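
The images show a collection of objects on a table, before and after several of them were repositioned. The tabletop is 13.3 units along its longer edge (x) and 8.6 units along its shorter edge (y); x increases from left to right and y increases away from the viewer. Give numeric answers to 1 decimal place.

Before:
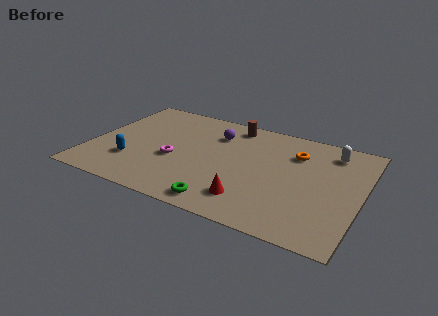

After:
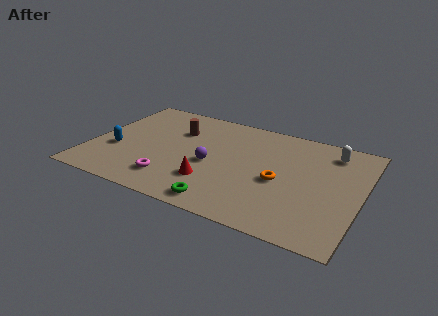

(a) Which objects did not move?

the green torus and the white capsule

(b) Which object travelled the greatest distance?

the brown cylinder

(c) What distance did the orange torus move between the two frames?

2.5

The orange torus moved from about (9.9, 6.3) to (9.4, 3.8), a distance of √(0.5² + 2.5²) ≈ 2.5.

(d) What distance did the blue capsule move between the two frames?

1.1

The blue capsule moved from about (2.2, 2.5) to (1.3, 3.2), a distance of √(0.9² + 0.7²) ≈ 1.1.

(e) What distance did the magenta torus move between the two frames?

1.7

The magenta torus moved from about (4.2, 3.5) to (4.3, 1.8), a distance of √(0.1² + 1.7²) ≈ 1.7.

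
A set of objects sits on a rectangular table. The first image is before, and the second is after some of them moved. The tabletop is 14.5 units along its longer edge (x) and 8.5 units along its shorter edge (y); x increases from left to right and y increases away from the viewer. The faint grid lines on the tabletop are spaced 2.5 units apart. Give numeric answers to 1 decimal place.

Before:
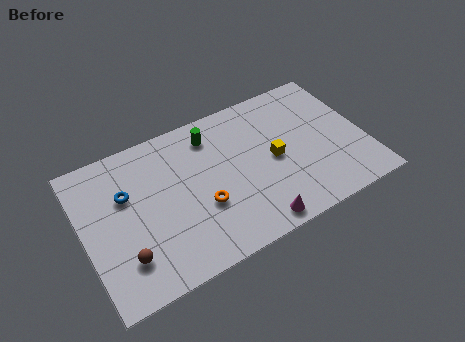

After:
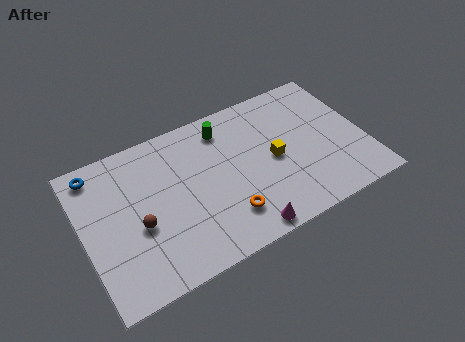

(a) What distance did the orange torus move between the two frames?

1.6

From (5.9, 3.1) to (7.0, 2.0), the orange torus covered √(1.1² + 1.1²) ≈ 1.6 units.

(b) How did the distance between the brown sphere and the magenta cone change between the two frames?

-0.9

They were about 6.6 units apart before and 5.7 after — 0.9 units closer together.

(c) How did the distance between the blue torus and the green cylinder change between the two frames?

+1.8

They were about 4.8 units apart before and 6.6 after — 1.8 units further apart.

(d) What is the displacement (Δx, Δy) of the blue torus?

(-1.3, 1.9)

From the two frames, the blue torus sits at roughly (2.3, 5.5) before and (1.0, 7.4) after.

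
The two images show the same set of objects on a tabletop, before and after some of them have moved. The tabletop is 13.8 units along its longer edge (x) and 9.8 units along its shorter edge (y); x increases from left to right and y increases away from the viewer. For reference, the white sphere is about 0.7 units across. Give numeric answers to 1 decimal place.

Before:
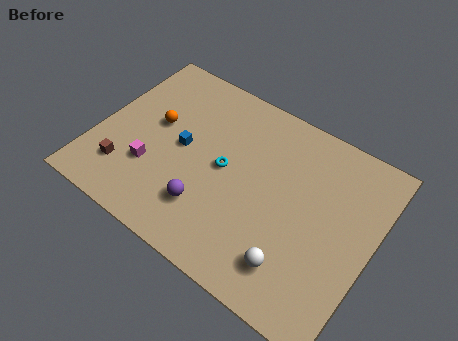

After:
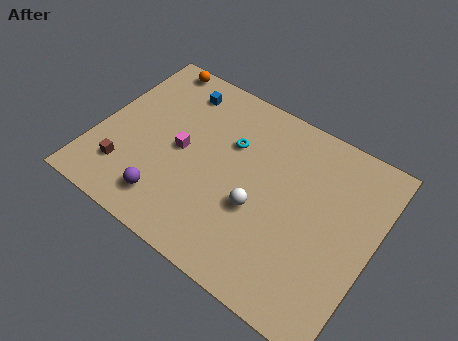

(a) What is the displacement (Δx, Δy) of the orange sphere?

(-0.9, 3.4)

The orange sphere was at about (2.7, 5.6) and moved to about (1.8, 9.0).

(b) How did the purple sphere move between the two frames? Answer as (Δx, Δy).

(-1.9, -0.7)

The purple sphere was at about (6.0, 2.5) and moved to about (4.1, 1.8).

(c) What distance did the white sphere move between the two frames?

2.8

The white sphere was near (10.5, 2.0) before and (8.3, 3.8) after, so it travelled √(2.2² + 1.8²) ≈ 2.8 units.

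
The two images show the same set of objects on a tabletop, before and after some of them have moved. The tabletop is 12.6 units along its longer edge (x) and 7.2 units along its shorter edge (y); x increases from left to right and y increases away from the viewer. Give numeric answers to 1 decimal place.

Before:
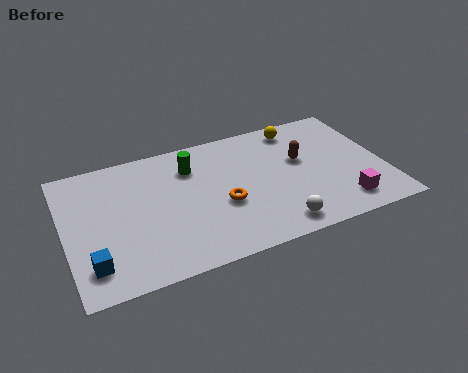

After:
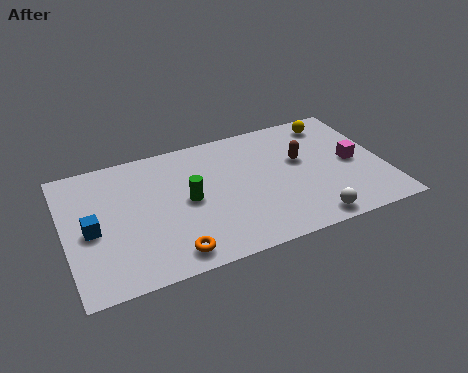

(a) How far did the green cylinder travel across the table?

1.8

From (5.1, 5.4) to (4.8, 3.6), the green cylinder covered √(0.3² + 1.8²) ≈ 1.8 units.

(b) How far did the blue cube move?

1.8

The blue cube was near (0.9, 1.5) before and (1.0, 3.3) after, so it travelled √(0.1² + 1.8²) ≈ 1.8 units.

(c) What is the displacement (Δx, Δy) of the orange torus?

(-2.2, -1.9)

From the two frames, the orange torus sits at roughly (6.1, 2.9) before and (3.9, 1.0) after.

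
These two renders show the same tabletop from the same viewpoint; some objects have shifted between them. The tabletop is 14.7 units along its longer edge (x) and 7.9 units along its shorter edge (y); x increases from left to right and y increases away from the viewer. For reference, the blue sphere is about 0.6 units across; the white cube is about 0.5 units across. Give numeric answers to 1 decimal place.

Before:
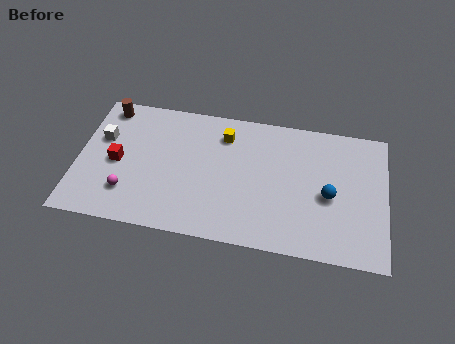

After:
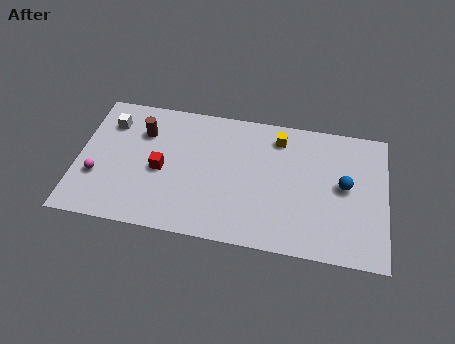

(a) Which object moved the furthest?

the yellow cube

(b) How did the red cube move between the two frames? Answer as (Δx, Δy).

(2.1, -0.1)

The red cube started near (1.9, 3.7) and ended near (4.0, 3.6).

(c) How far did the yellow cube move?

2.6

The yellow cube was near (6.9, 6.2) before and (9.5, 6.5) after, so it travelled √(2.6² + 0.3²) ≈ 2.6 units.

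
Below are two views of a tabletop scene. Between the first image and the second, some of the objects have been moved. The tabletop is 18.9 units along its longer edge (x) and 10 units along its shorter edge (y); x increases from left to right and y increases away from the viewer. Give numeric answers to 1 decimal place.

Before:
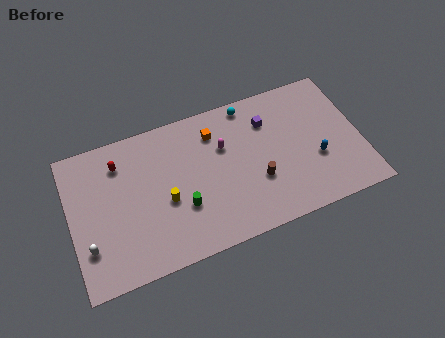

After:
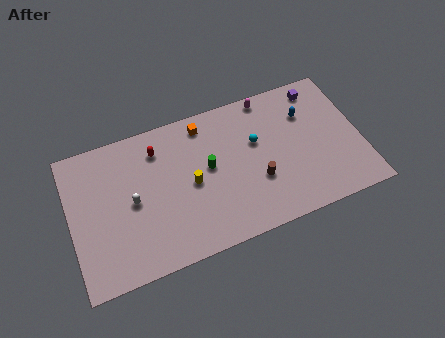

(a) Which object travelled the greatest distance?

the magenta capsule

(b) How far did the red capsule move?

2.5

From (3.4, 7.8) to (5.9, 7.9), the red capsule covered √(2.5² + 0.1²) ≈ 2.5 units.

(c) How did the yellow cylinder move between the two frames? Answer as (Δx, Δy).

(1.7, 0.6)

The yellow cylinder was at about (6.1, 4.2) and moved to about (7.8, 4.8).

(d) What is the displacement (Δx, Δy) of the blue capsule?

(-0.3, 3.4)

The blue capsule was at about (15.9, 3.7) and moved to about (15.6, 7.1).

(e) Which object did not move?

the brown cylinder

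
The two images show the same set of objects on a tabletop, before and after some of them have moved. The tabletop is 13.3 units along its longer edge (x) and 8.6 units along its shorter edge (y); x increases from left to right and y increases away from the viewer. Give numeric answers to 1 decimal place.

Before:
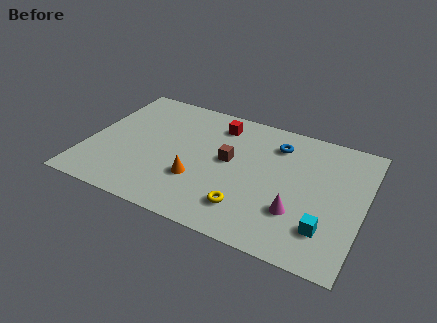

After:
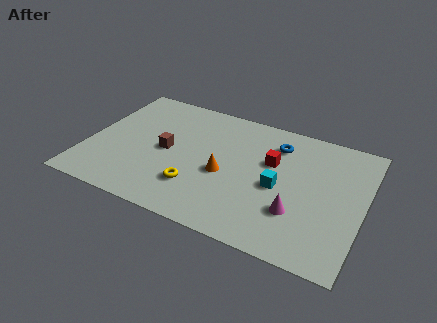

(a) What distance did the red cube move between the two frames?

3.2

From (6.0, 7.0) to (8.8, 5.4), the red cube covered √(2.8² + 1.6²) ≈ 3.2 units.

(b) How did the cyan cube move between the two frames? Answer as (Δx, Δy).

(-2.4, 1.8)

The cyan cube was at about (11.7, 2.1) and moved to about (9.3, 3.9).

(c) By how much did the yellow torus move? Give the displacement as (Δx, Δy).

(-2.5, 0.4)

From the two frames, the yellow torus sits at roughly (8.0, 1.9) before and (5.5, 2.3) after.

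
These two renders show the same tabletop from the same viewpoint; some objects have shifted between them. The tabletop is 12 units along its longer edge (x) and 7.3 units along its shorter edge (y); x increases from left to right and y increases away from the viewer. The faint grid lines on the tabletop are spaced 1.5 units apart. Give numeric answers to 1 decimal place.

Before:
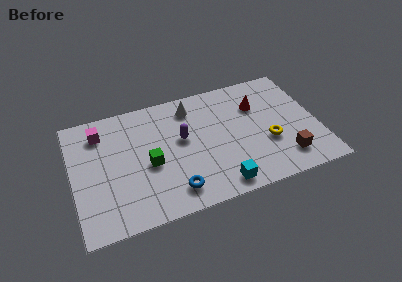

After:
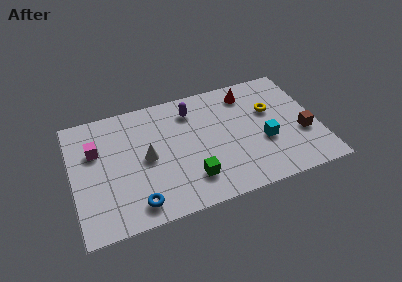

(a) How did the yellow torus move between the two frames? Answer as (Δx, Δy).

(0.3, 1.9)

From the two frames, the yellow torus sits at roughly (9.5, 2.7) before and (9.8, 4.6) after.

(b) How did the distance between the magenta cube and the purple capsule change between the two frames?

+0.7

The distance was about 4.2 in the first image and 4.9 in the second, so they moved 0.7 units further apart.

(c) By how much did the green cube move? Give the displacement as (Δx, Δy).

(1.9, -1.5)

The green cube started near (3.7, 3.2) and ended near (5.6, 1.7).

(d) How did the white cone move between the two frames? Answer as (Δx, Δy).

(-2.4, -2.4)

From the two frames, the white cone sits at roughly (6.0, 6.0) before and (3.6, 3.6) after.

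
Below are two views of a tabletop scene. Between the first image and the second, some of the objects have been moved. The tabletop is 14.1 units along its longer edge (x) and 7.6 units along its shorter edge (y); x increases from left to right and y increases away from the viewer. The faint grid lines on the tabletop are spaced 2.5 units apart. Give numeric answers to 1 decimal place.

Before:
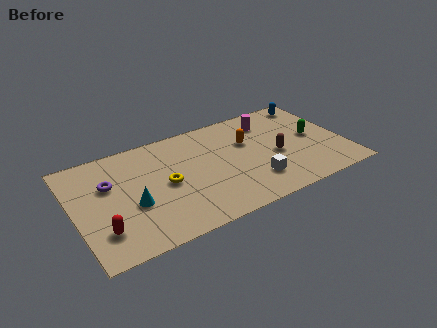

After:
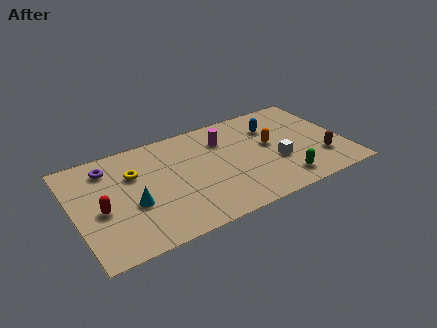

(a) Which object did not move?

the cyan cone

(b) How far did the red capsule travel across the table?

1.4

The red capsule was near (1.2, 1.9) before and (1.3, 3.3) after, so it travelled √(0.1² + 1.4²) ≈ 1.4 units.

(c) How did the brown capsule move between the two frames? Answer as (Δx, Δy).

(2.2, -1.2)

From the two frames, the brown capsule sits at roughly (10.5, 3.3) before and (12.7, 2.1) after.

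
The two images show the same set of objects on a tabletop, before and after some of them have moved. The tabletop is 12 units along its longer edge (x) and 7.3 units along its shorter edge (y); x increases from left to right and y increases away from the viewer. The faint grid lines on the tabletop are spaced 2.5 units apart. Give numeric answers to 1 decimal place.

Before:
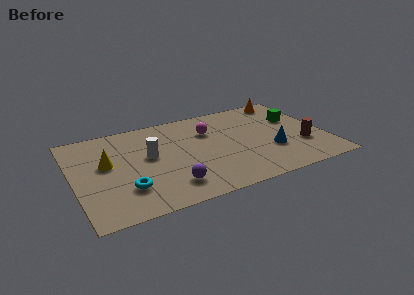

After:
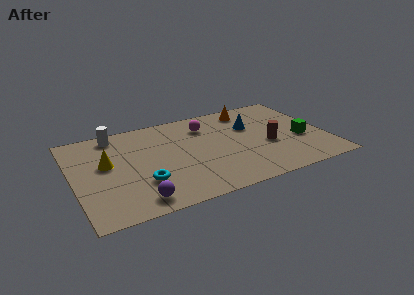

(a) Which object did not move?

the yellow cone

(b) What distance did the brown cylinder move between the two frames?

1.7

From (10.8, 2.4) to (9.2, 3.0), the brown cylinder covered √(1.6² + 0.6²) ≈ 1.7 units.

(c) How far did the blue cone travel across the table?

2.4

From (9.3, 2.5) to (8.6, 4.8), the blue cone covered √(0.7² + 2.3²) ≈ 2.4 units.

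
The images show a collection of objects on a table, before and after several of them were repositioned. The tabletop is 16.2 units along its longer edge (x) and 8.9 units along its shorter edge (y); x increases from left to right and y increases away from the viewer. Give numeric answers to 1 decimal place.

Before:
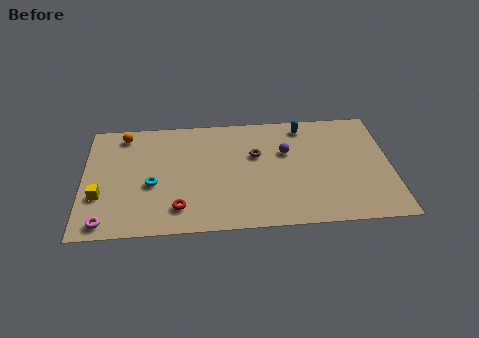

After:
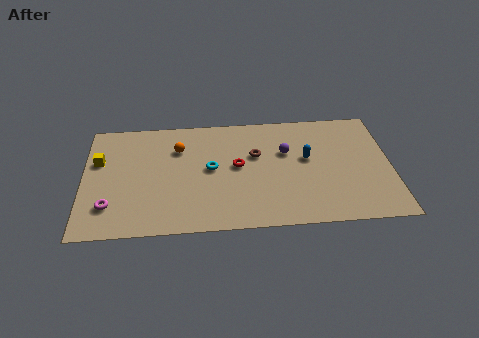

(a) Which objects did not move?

the purple sphere and the brown torus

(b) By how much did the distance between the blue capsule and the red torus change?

-5.2

The distance was about 8.9 in the first image and 3.7 in the second, so they moved 5.2 units closer together.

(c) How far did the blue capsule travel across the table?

2.6

The blue capsule was near (11.7, 7.7) before and (11.8, 5.1) after, so it travelled √(0.1² + 2.6²) ≈ 2.6 units.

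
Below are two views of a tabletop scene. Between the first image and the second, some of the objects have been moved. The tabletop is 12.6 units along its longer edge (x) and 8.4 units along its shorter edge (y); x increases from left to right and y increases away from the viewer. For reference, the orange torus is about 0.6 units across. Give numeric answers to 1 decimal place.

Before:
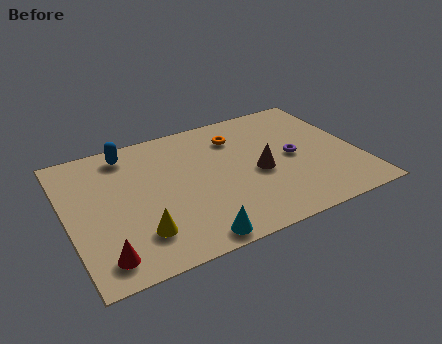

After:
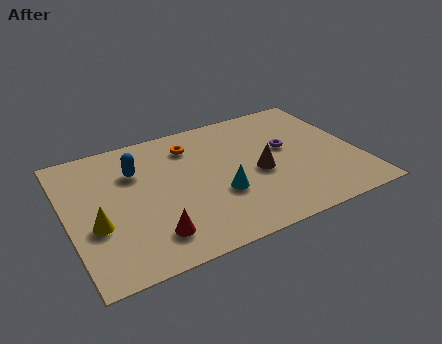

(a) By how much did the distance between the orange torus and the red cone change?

-2.8

The distance was about 8.2 in the first image and 5.4 in the second, so they moved 2.8 units closer together.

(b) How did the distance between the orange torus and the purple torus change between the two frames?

+1.2

The distance was about 3.2 in the first image and 4.4 in the second, so they moved 1.2 units further apart.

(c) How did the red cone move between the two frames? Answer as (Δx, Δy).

(2.1, 0.4)

The red cone started near (1.2, 1.3) and ended near (3.3, 1.7).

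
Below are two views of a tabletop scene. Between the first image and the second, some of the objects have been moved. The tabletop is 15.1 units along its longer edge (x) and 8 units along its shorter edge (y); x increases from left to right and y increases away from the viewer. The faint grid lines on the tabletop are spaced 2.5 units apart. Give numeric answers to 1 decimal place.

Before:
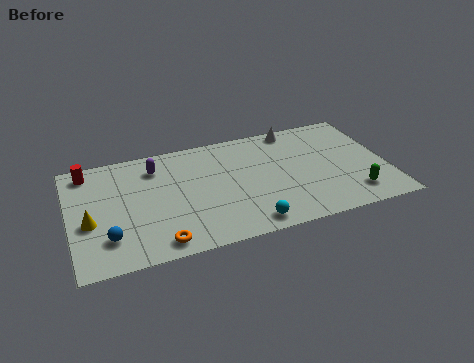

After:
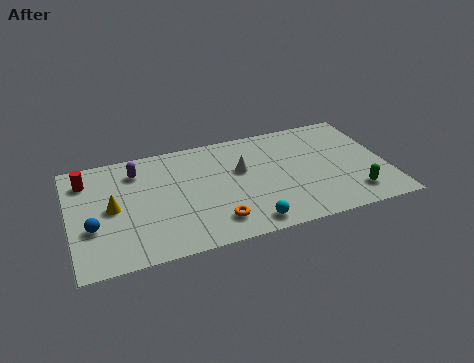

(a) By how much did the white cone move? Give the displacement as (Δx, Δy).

(-2.8, -2.3)

From the two frames, the white cone sits at roughly (11.0, 7.2) before and (8.2, 4.9) after.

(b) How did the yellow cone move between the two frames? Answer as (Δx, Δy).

(1.1, 0.7)

The yellow cone started near (0.9, 3.3) and ended near (2.0, 4.0).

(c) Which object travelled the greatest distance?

the white cone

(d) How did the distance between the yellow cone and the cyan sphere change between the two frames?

-0.8

Before: roughly 7.7 units apart; after: 6.9. That's 0.8 units closer together.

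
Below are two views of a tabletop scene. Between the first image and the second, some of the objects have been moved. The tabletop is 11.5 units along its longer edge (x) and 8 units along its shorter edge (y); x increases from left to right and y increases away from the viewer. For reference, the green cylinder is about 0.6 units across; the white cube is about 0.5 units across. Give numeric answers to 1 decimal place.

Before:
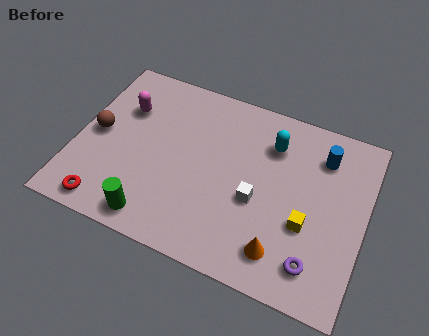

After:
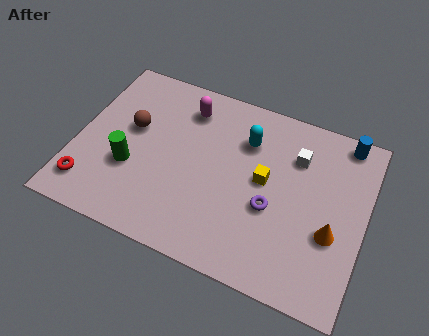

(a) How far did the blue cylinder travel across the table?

1.3

From (9.6, 6.2) to (10.4, 7.2), the blue cylinder covered √(0.8² + 1.0²) ≈ 1.3 units.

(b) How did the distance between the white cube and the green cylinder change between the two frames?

+2.5

They were about 4.4 units apart before and 6.9 after — 2.5 units further apart.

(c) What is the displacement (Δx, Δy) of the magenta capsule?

(2.4, 0.9)

The magenta capsule was at about (1.7, 5.5) and moved to about (4.1, 6.4).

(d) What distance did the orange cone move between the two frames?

2.3

The orange cone moved from about (8.5, 1.5) to (10.3, 3.0), a distance of √(1.8² + 1.5²) ≈ 2.3.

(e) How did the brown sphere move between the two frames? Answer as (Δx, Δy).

(1.3, 0.7)

The brown sphere was at about (0.8, 4.0) and moved to about (2.1, 4.7).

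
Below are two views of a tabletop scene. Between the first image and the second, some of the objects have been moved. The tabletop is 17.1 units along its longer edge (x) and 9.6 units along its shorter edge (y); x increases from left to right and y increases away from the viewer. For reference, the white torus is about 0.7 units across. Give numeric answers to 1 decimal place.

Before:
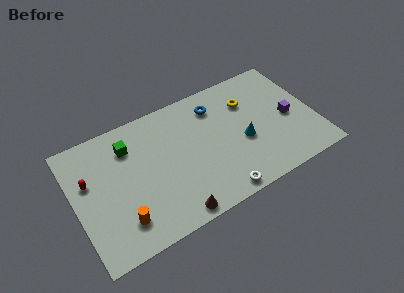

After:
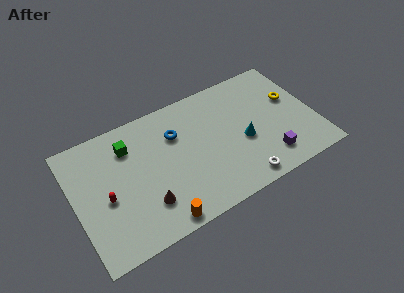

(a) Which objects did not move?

the green cube and the cyan cone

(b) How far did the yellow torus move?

3.2

The yellow torus moved from about (12.7, 6.9) to (15.7, 5.8), a distance of √(3.0² + 1.1²) ≈ 3.2.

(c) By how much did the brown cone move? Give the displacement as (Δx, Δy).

(-1.7, 1.6)

From the two frames, the brown cone sits at roughly (6.4, 0.9) before and (4.7, 2.5) after.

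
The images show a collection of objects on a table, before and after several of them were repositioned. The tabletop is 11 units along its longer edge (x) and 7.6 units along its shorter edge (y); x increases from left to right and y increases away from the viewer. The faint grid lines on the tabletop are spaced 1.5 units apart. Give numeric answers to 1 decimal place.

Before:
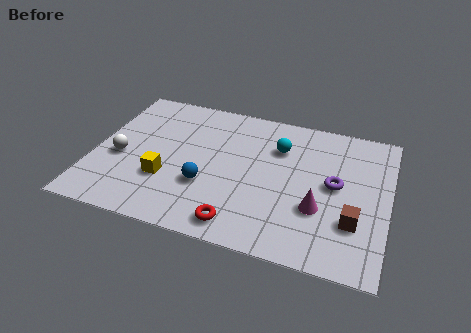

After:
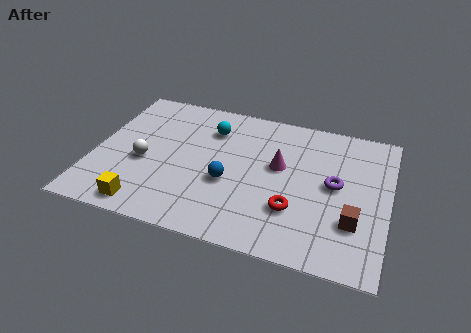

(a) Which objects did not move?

the purple torus and the brown cube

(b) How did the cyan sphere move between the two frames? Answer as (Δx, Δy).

(-2.6, 0.3)

The cyan sphere was at about (6.8, 5.4) and moved to about (4.2, 5.7).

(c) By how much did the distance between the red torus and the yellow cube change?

+2.3

They were about 3.3 units apart before and 5.6 after — 2.3 units further apart.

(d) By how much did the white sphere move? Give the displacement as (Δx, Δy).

(0.9, 0.0)

The white sphere started near (1.0, 3.2) and ended near (1.9, 3.2).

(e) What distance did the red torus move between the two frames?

2.3

From (5.7, 1.0) to (7.6, 2.3), the red torus covered √(1.9² + 1.3²) ≈ 2.3 units.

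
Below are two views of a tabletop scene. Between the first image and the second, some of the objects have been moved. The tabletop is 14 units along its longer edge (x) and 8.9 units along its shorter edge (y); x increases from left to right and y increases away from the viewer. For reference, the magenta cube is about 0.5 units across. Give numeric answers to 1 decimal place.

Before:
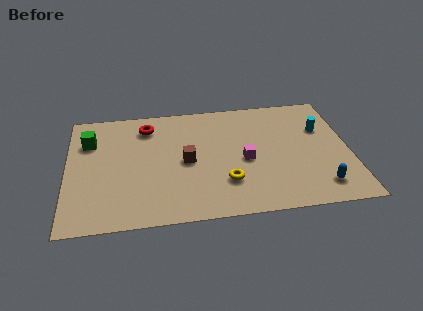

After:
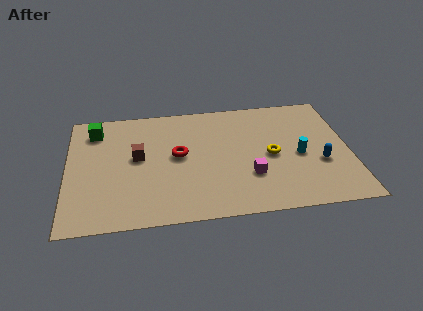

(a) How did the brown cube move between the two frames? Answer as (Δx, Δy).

(-2.4, 0.6)

The brown cube was at about (5.9, 4.3) and moved to about (3.5, 4.9).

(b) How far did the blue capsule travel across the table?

1.7

The blue capsule moved from about (12.4, 1.6) to (12.5, 3.3), a distance of √(0.1² + 1.7²) ≈ 1.7.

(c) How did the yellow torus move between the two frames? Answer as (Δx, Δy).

(2.3, 1.7)

The yellow torus was at about (7.8, 2.5) and moved to about (10.1, 4.2).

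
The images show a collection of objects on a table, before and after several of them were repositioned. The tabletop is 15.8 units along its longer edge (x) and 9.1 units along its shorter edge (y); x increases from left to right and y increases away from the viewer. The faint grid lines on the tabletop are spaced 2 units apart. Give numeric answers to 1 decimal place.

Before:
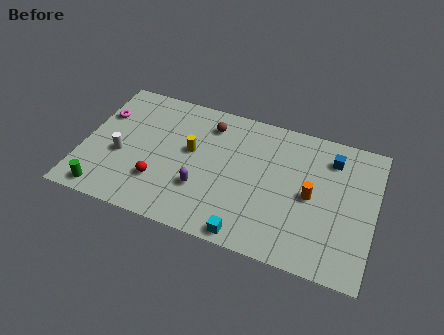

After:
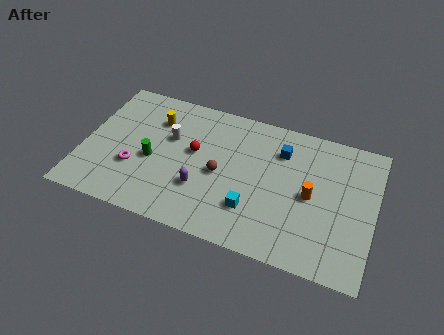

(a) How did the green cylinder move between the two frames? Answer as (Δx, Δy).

(2.3, 2.9)

The green cylinder was at about (1.5, 1.0) and moved to about (3.8, 3.9).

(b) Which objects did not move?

the orange cylinder and the purple capsule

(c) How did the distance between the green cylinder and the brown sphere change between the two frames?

-4.4

Before: roughly 8.1 units apart; after: 3.7. That's 4.4 units closer together.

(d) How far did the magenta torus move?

3.7

The magenta torus moved from about (0.8, 6.2) to (2.9, 3.1), a distance of √(2.1² + 3.1²) ≈ 3.7.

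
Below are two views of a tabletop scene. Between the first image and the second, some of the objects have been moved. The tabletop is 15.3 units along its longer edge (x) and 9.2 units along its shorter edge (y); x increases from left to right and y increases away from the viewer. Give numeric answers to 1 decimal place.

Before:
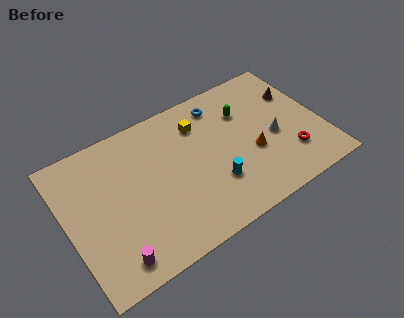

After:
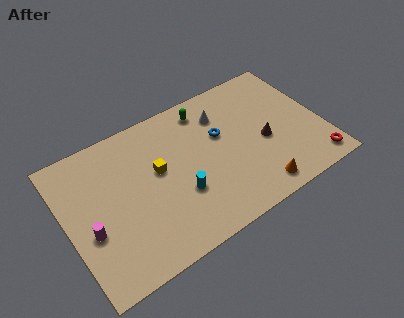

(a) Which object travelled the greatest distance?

the white cone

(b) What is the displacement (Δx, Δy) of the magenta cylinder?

(-1.0, 2.3)

The magenta cylinder started near (2.2, 1.3) and ended near (1.2, 3.6).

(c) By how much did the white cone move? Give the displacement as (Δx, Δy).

(-2.7, 3.0)

The white cone started near (12.4, 4.0) and ended near (9.7, 7.0).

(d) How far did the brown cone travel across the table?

3.3

From (14.2, 6.3) to (11.8, 4.0), the brown cone covered √(2.4² + 2.3²) ≈ 3.3 units.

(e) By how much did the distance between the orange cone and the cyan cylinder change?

+2.1

They were about 2.6 units apart before and 4.7 after — 2.1 units further apart.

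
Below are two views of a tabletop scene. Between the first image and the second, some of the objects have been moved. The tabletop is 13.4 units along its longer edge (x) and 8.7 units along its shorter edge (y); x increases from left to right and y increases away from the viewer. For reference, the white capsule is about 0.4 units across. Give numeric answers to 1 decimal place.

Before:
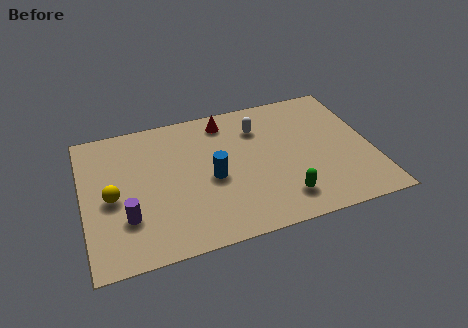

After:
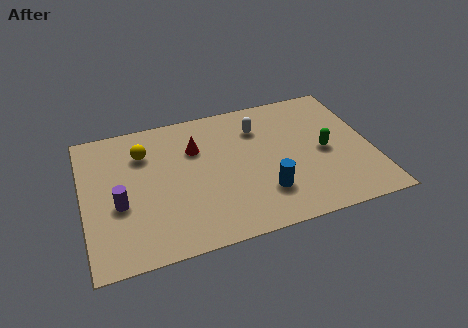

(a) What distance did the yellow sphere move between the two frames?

2.9

From (1.3, 4.0) to (2.9, 6.4), the yellow sphere covered √(1.6² + 2.4²) ≈ 2.9 units.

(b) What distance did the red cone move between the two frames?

2.1

From (6.8, 7.4) to (5.3, 6.0), the red cone covered √(1.5² + 1.4²) ≈ 2.1 units.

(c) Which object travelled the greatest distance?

the green capsule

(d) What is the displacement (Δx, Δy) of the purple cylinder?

(-0.3, 0.9)

The purple cylinder was at about (1.9, 2.6) and moved to about (1.6, 3.5).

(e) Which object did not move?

the white capsule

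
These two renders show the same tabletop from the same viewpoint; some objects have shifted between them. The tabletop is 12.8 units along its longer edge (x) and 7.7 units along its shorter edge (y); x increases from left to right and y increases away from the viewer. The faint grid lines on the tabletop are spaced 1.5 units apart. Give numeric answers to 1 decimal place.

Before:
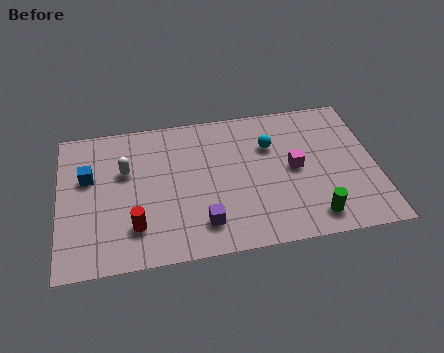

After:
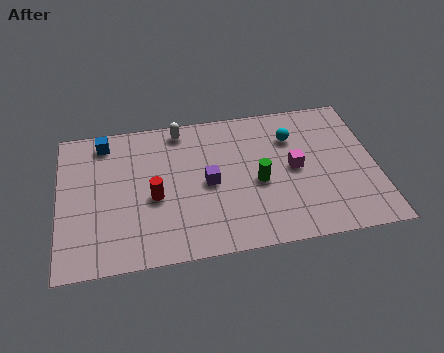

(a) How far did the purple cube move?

2.1

From (5.7, 1.6) to (6.0, 3.7), the purple cube covered √(0.3² + 2.1²) ≈ 2.1 units.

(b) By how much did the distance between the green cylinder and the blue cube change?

-2.7

They were about 9.6 units apart before and 6.9 after — 2.7 units closer together.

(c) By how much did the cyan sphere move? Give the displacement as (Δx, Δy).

(0.9, 0.3)

The cyan sphere was at about (8.6, 5.3) and moved to about (9.5, 5.6).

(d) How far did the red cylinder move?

1.6

From (3.0, 1.9) to (3.8, 3.3), the red cylinder covered √(0.8² + 1.4²) ≈ 1.6 units.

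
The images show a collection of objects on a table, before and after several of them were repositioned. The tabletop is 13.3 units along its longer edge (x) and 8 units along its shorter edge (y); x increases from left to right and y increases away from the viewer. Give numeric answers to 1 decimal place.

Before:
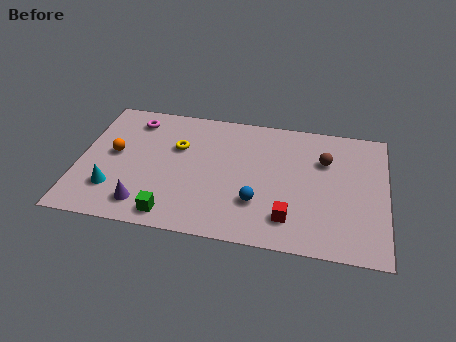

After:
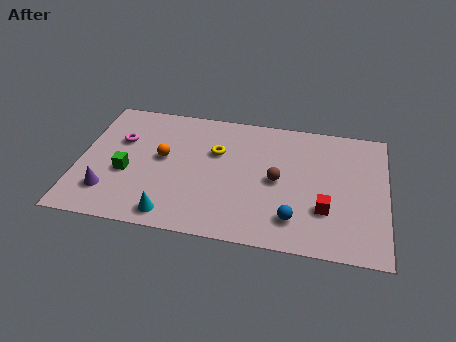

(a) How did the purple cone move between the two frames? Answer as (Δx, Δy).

(-1.6, 0.5)

The purple cone started near (3.0, 1.4) and ended near (1.4, 1.9).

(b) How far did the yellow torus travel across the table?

1.7

The yellow torus moved from about (4.2, 5.2) to (5.9, 5.2), a distance of √(1.7² + 0.0²) ≈ 1.7.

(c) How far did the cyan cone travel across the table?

2.8

The cyan cone was near (1.6, 2.1) before and (4.2, 1.0) after, so it travelled √(2.6² + 1.1²) ≈ 2.8 units.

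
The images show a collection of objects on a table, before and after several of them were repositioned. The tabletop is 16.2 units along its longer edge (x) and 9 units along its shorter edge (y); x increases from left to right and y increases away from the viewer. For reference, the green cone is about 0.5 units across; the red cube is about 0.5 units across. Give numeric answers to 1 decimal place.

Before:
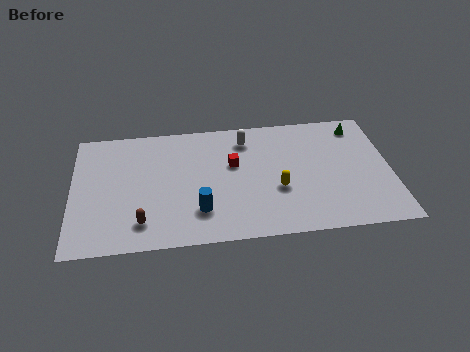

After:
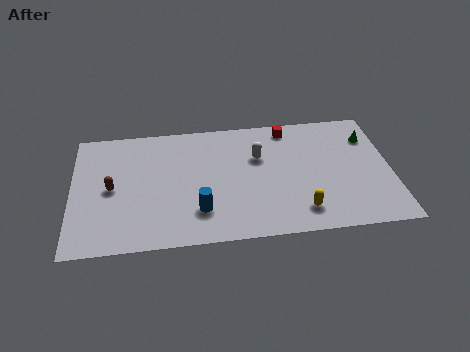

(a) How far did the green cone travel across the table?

1.0

The green cone moved from about (14.7, 7.6) to (15.2, 6.7), a distance of √(0.5² + 0.9²) ≈ 1.0.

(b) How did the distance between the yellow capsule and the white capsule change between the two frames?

+0.5

Before: roughly 4.2 units apart; after: 4.7. That's 0.5 units further apart.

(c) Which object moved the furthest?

the red cube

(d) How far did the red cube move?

3.8

From (8.2, 5.5) to (11.1, 7.9), the red cube covered √(2.9² + 2.4²) ≈ 3.8 units.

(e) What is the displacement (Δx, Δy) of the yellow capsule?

(1.1, -1.7)

From the two frames, the yellow capsule sits at roughly (10.4, 3.4) before and (11.5, 1.7) after.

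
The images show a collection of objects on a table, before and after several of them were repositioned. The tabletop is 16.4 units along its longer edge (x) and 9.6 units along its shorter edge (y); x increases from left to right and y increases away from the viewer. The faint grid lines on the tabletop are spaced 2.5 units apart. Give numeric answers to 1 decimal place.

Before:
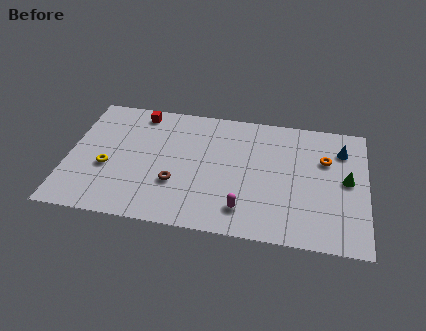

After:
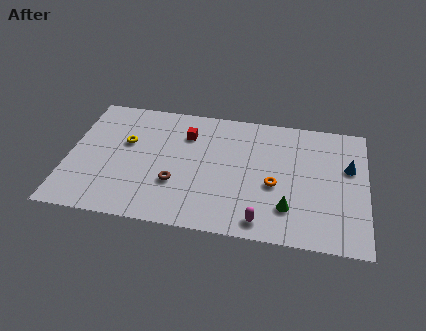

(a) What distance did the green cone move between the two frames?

4.0

The green cone moved from about (15.3, 5.0) to (12.2, 2.4), a distance of √(3.1² + 2.6²) ≈ 4.0.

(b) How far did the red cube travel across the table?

3.0

From (3.7, 8.4) to (6.4, 7.1), the red cube covered √(2.7² + 1.3²) ≈ 3.0 units.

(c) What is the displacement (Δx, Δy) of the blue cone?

(0.4, -1.3)

The blue cone started near (15.0, 7.3) and ended near (15.4, 6.0).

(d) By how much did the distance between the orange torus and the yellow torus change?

-3.7

Before: roughly 12.2 units apart; after: 8.5. That's 3.7 units closer together.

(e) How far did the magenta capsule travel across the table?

1.2

The magenta capsule moved from about (9.8, 1.9) to (10.8, 1.2), a distance of √(1.0² + 0.7²) ≈ 1.2.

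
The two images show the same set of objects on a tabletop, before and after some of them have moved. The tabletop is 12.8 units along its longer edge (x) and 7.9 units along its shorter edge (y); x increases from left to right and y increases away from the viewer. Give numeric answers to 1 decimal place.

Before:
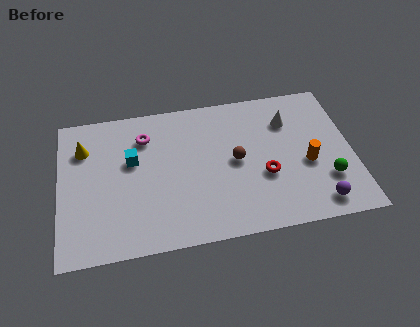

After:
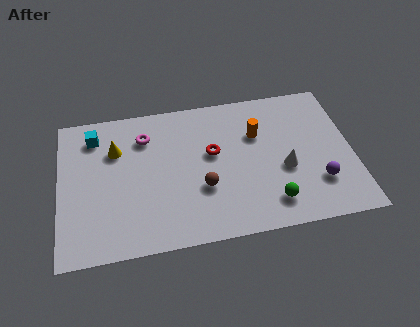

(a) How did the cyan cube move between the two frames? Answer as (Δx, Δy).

(-1.6, 1.6)

The cyan cube started near (3.2, 4.8) and ended near (1.6, 6.4).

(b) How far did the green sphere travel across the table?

2.6

The green sphere was near (11.6, 2.3) before and (9.1, 1.5) after, so it travelled √(2.5² + 0.8²) ≈ 2.6 units.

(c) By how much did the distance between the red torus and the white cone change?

+0.4

They were about 3.0 units apart before and 3.4 after — 0.4 units further apart.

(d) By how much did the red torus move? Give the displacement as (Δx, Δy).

(-2.2, 1.6)

The red torus was at about (8.9, 3.0) and moved to about (6.7, 4.6).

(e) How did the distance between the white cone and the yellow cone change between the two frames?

-1.3

They were about 9.0 units apart before and 7.7 after — 1.3 units closer together.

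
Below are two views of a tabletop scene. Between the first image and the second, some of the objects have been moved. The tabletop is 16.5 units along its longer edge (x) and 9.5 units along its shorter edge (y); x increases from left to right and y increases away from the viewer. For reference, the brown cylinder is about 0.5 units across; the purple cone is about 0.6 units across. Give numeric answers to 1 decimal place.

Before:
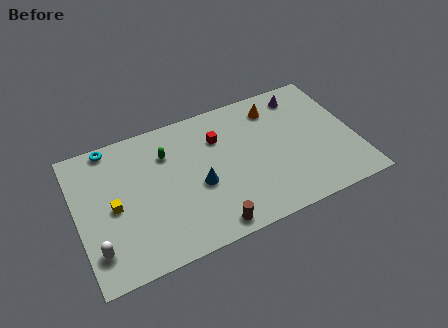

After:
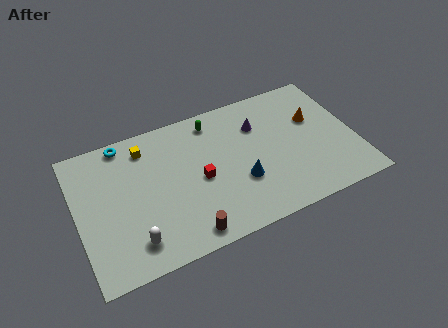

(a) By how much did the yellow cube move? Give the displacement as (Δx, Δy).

(2.2, 3.3)

The yellow cube started near (2.1, 4.5) and ended near (4.3, 7.8).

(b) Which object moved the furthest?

the yellow cube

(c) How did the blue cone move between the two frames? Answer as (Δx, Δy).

(2.4, -0.7)

From the two frames, the blue cone sits at roughly (7.1, 4.0) before and (9.5, 3.3) after.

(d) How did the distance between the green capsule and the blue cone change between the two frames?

+1.6

They were about 3.3 units apart before and 4.9 after — 1.6 units further apart.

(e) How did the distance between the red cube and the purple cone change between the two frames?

-0.8

They were about 5.3 units apart before and 4.5 after — 0.8 units closer together.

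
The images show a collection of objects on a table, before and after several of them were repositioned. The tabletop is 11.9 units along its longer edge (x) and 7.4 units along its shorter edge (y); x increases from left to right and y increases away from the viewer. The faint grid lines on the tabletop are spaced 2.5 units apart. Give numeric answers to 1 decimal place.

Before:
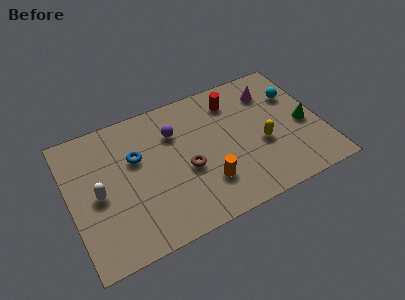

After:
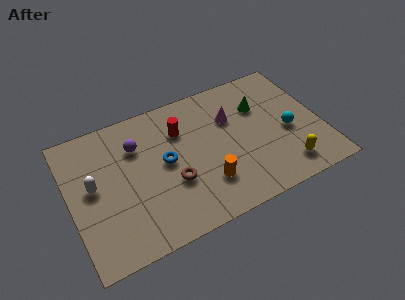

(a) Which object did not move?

the orange cylinder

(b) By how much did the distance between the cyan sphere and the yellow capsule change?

-0.9

Before: roughly 2.8 units apart; after: 1.9. That's 0.9 units closer together.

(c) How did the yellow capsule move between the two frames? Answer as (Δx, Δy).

(0.9, -1.7)

The yellow capsule started near (9.0, 3.0) and ended near (9.9, 1.3).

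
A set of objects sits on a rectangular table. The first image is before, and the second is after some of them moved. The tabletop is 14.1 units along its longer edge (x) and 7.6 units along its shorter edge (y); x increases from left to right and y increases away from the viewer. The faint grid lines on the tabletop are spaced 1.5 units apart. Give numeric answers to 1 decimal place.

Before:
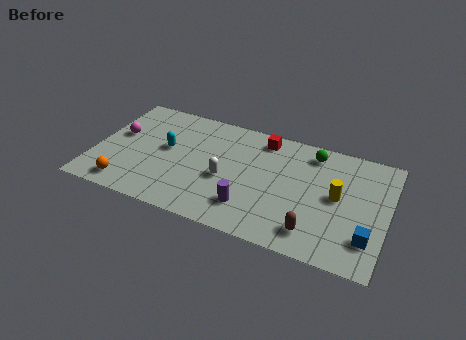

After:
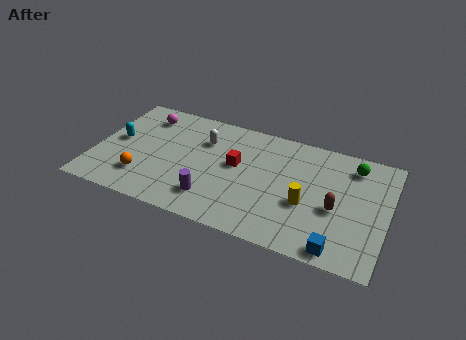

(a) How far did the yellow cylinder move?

1.7

The yellow cylinder moved from about (11.7, 4.0) to (10.3, 3.0), a distance of √(1.4² + 1.0²) ≈ 1.7.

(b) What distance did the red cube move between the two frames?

2.5

From (7.9, 6.5) to (6.8, 4.3), the red cube covered √(1.1² + 2.2²) ≈ 2.5 units.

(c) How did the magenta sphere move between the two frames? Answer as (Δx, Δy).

(1.1, 1.7)

From the two frames, the magenta sphere sits at roughly (1.0, 4.4) before and (2.1, 6.1) after.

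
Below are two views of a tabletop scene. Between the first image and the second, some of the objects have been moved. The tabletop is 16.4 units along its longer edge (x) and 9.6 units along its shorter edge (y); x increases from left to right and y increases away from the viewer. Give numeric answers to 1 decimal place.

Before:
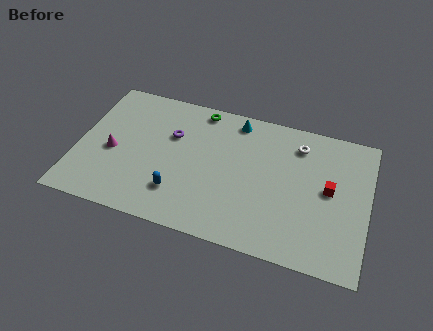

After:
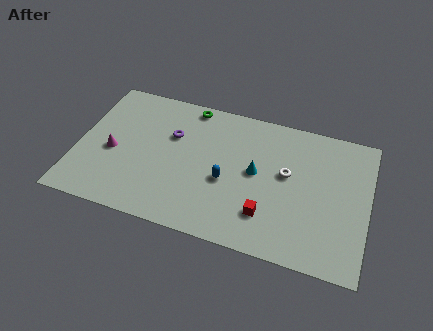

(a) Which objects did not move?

the magenta cone and the purple torus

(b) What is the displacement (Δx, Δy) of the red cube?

(-3.3, -2.7)

The red cube was at about (14.2, 5.1) and moved to about (10.9, 2.4).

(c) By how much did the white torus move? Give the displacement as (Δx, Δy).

(-0.5, -2.2)

From the two frames, the white torus sits at roughly (12.3, 7.7) before and (11.8, 5.5) after.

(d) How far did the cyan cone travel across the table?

3.6

The cyan cone moved from about (8.7, 8.4) to (10.1, 5.1), a distance of √(1.4² + 3.3²) ≈ 3.6.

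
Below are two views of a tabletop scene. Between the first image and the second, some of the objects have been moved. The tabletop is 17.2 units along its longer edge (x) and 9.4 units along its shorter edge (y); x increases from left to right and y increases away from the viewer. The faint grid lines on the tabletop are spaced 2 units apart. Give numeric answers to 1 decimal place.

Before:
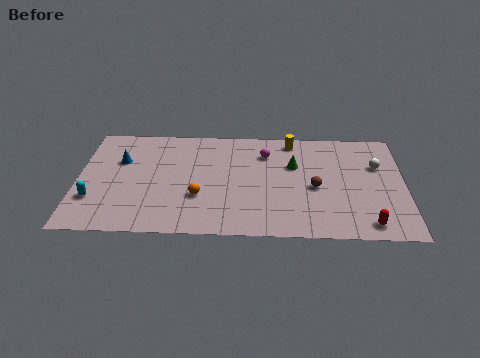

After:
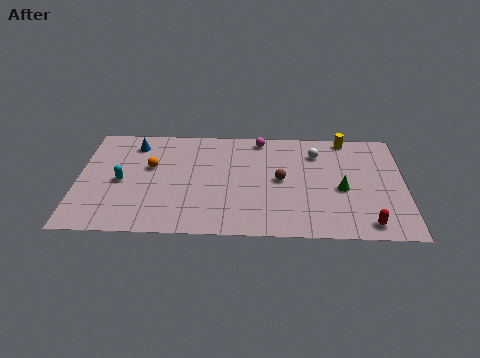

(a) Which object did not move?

the red capsule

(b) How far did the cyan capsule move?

2.1

The cyan capsule was near (0.9, 2.8) before and (2.3, 4.4) after, so it travelled √(1.4² + 1.6²) ≈ 2.1 units.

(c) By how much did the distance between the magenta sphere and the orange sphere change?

+1.2

They were about 5.2 units apart before and 6.4 after — 1.2 units further apart.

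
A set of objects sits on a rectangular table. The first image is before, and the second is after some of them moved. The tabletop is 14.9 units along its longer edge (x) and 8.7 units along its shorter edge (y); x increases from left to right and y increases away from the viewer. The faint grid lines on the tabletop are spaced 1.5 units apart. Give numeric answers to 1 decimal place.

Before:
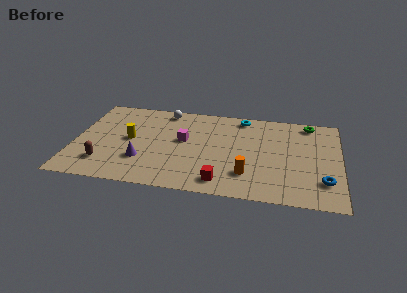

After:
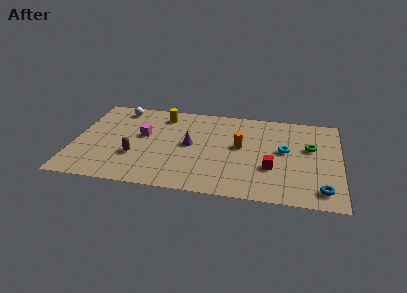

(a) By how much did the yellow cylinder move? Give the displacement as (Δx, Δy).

(1.7, 2.7)

From the two frames, the yellow cylinder sits at roughly (3.1, 4.5) before and (4.8, 7.2) after.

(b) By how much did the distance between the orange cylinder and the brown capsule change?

-1.9

They were about 8.0 units apart before and 6.1 after — 1.9 units closer together.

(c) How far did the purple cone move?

3.2

The purple cone was near (3.9, 2.6) before and (6.5, 4.5) after, so it travelled √(2.6² + 1.9²) ≈ 3.2 units.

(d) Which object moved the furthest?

the cyan torus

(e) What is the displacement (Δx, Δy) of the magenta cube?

(-2.3, 0.1)

The magenta cube was at about (6.1, 4.9) and moved to about (3.8, 5.0).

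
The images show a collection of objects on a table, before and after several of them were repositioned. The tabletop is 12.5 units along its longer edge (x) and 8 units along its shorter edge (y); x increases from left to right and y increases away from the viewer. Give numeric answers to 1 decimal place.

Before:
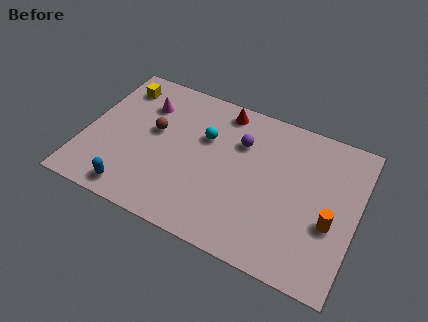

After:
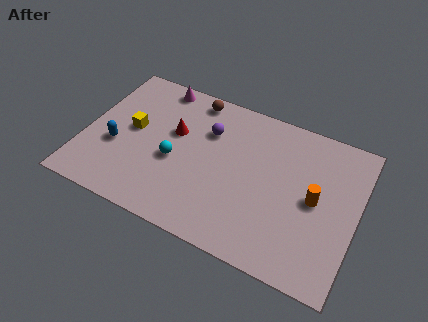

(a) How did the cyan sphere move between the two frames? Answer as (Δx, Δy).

(-1.2, -1.8)

The cyan sphere was at about (5.4, 5.2) and moved to about (4.2, 3.4).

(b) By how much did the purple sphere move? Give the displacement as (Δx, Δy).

(-1.5, 0.0)

The purple sphere started near (7.0, 5.6) and ended near (5.5, 5.6).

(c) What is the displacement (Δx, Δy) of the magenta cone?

(0.4, 1.3)

The magenta cone started near (2.5, 5.9) and ended near (2.9, 7.2).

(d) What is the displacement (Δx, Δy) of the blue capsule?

(-1.1, 2.1)

From the two frames, the blue capsule sits at roughly (2.6, 1.0) before and (1.5, 3.1) after.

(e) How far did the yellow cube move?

2.4

The yellow cube was near (1.2, 6.5) before and (2.1, 4.3) after, so it travelled √(0.9² + 2.2²) ≈ 2.4 units.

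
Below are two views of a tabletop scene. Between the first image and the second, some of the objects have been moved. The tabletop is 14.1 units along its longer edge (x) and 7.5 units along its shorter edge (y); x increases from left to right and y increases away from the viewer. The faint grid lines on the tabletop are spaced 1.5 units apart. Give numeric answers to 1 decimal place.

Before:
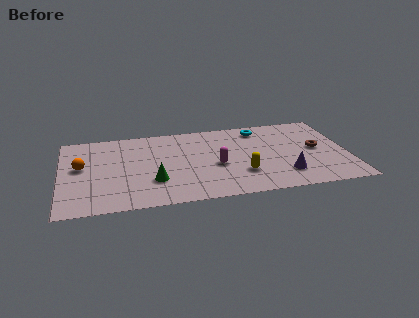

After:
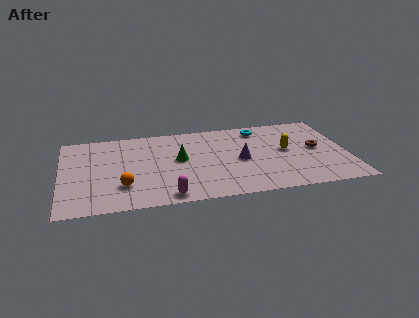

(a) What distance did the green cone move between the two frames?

2.2

The green cone moved from about (4.5, 2.3) to (5.8, 4.1), a distance of √(1.3² + 1.8²) ≈ 2.2.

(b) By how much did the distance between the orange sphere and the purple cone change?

-4.2

The distance was about 10.2 in the first image and 6.0 in the second, so they moved 4.2 units closer together.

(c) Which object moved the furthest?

the magenta capsule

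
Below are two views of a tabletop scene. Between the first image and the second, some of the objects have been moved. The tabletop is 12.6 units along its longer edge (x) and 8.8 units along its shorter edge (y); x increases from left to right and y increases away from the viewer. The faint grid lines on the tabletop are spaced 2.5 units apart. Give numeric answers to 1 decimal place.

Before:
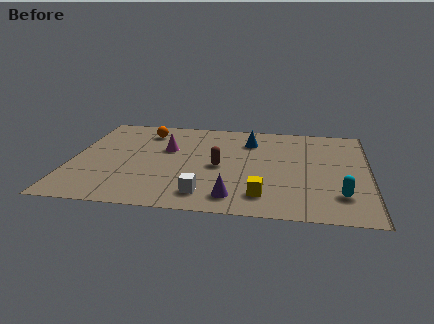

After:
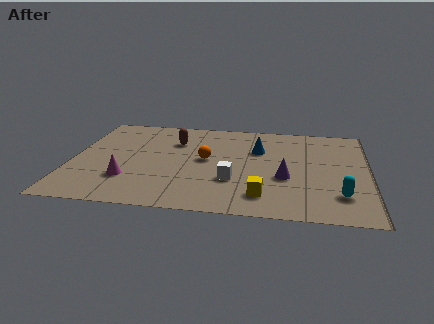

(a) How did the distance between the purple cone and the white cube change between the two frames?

+1.1

They were about 1.2 units apart before and 2.3 after — 1.1 units further apart.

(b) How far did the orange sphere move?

3.6

The orange sphere moved from about (3.0, 7.1) to (5.7, 4.7), a distance of √(2.7² + 2.4²) ≈ 3.6.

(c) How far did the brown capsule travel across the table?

3.0

From (6.3, 4.1) to (4.3, 6.3), the brown capsule covered √(2.0² + 2.2²) ≈ 3.0 units.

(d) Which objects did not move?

the yellow cube and the cyan capsule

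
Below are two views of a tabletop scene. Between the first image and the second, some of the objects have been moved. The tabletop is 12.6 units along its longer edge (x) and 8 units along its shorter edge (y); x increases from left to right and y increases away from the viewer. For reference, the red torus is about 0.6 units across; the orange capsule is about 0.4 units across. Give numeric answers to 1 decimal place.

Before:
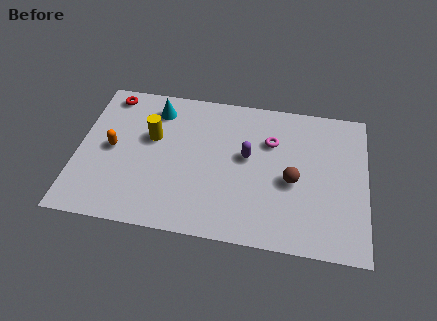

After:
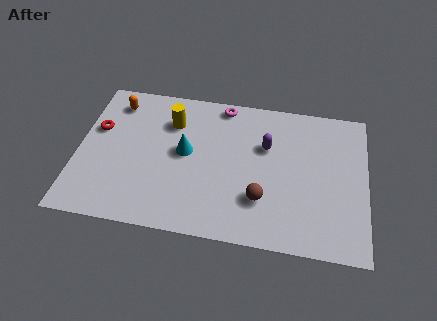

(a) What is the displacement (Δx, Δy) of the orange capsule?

(0.0, 2.6)

The orange capsule was at about (1.5, 4.0) and moved to about (1.5, 6.6).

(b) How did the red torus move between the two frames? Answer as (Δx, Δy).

(-0.4, -2.0)

From the two frames, the red torus sits at roughly (1.2, 7.0) before and (0.8, 5.0) after.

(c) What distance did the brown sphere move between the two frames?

1.8

The brown sphere moved from about (9.4, 3.5) to (8.1, 2.3), a distance of √(1.3² + 1.2²) ≈ 1.8.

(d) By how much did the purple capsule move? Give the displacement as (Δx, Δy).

(0.8, 0.7)

From the two frames, the purple capsule sits at roughly (7.4, 4.5) before and (8.2, 5.2) after.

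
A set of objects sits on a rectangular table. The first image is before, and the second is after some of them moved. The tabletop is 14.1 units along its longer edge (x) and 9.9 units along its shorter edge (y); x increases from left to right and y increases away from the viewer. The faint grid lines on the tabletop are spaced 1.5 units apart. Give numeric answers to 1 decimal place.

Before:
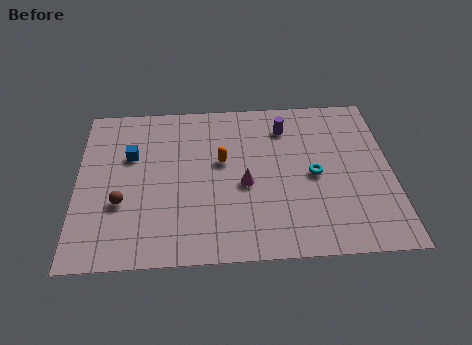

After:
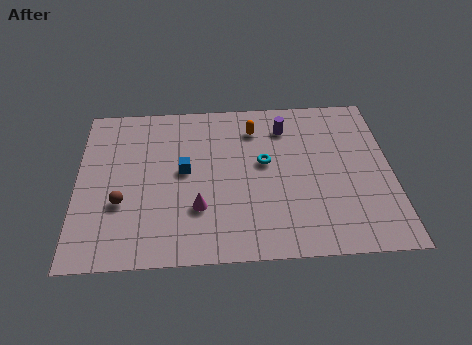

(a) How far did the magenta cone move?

2.5

From (7.5, 4.3) to (5.4, 3.0), the magenta cone covered √(2.1² + 1.3²) ≈ 2.5 units.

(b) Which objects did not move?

the purple cylinder and the brown sphere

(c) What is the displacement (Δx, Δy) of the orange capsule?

(1.5, 2.0)

The orange capsule was at about (6.5, 5.8) and moved to about (8.0, 7.8).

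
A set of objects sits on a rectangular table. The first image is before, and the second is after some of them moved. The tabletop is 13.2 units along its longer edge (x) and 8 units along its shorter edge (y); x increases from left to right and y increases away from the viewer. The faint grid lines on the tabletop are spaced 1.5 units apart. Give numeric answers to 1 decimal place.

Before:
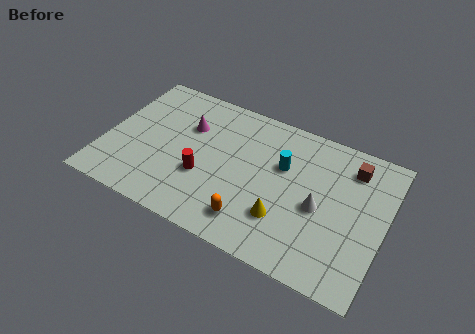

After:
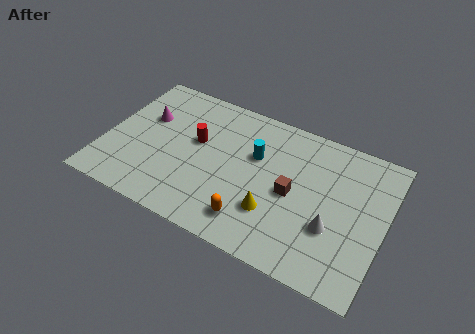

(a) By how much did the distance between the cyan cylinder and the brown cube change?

-1.1

The distance was about 3.4 in the first image and 2.3 in the second, so they moved 1.1 units closer together.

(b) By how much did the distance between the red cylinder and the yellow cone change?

+0.7

They were about 3.9 units apart before and 4.6 after — 0.7 units further apart.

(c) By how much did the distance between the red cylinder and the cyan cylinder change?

-1.3

They were about 4.1 units apart before and 2.8 after — 1.3 units closer together.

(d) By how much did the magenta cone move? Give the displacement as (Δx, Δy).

(-2.0, -0.3)

The magenta cone was at about (3.7, 5.4) and moved to about (1.7, 5.1).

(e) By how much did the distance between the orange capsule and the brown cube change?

-3.6

The distance was about 6.4 in the first image and 2.8 in the second, so they moved 3.6 units closer together.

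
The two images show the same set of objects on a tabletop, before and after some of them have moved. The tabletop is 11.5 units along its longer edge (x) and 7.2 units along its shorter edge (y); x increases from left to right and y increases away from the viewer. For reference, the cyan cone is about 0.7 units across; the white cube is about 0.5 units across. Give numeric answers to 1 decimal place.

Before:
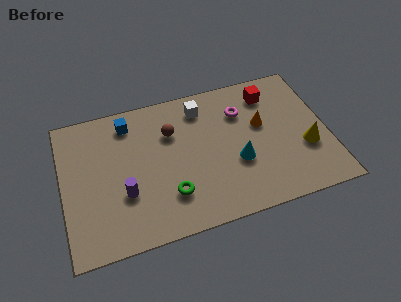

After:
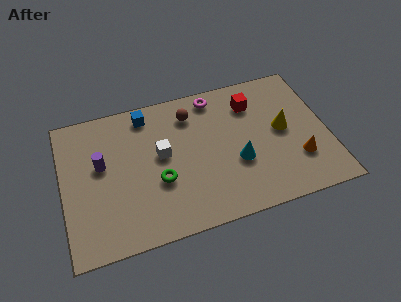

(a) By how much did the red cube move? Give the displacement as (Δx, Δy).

(-0.8, -0.3)

The red cube was at about (9.2, 5.8) and moved to about (8.4, 5.5).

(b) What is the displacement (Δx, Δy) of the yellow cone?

(-0.9, 1.2)

The yellow cone was at about (10.5, 2.6) and moved to about (9.6, 3.8).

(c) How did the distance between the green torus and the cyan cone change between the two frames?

+0.3

The distance was about 3.1 in the first image and 3.4 in the second, so they moved 0.3 units further apart.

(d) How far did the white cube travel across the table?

2.7

From (6.2, 5.9) to (4.3, 4.0), the white cube covered √(1.9² + 1.9²) ≈ 2.7 units.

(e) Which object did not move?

the cyan cone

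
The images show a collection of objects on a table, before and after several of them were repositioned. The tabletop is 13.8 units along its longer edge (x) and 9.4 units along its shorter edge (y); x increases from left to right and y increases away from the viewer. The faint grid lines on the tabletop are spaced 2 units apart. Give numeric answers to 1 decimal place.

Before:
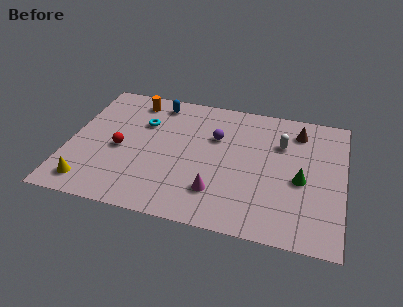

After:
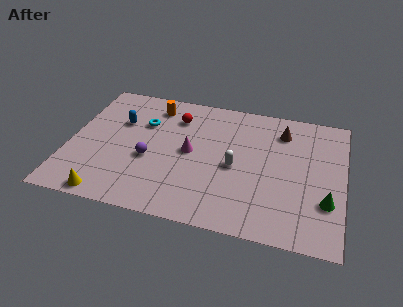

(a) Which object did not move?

the cyan torus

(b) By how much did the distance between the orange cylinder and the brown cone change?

-1.8

They were about 8.4 units apart before and 6.6 after — 1.8 units closer together.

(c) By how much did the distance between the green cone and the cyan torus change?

+1.6

The distance was about 8.4 in the first image and 10.0 in the second, so they moved 1.6 units further apart.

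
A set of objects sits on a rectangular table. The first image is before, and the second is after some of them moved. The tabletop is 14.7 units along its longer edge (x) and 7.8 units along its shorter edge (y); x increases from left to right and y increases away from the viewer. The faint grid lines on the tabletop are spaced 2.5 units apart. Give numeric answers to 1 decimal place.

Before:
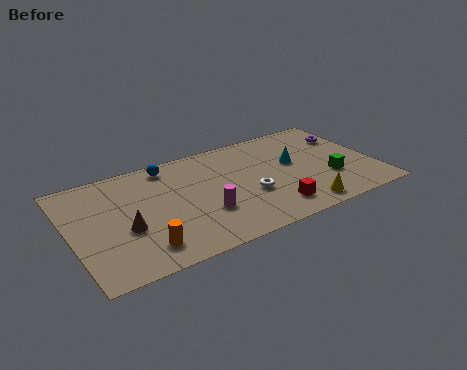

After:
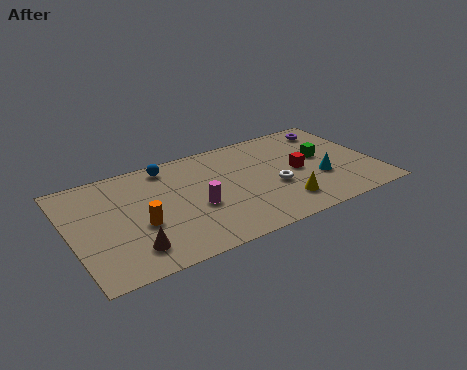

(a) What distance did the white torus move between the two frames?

1.2

The white torus was near (8.5, 3.0) before and (9.7, 3.1) after, so it travelled √(1.2² + 0.1²) ≈ 1.2 units.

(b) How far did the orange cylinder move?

1.6

The orange cylinder was near (3.1, 1.5) before and (3.2, 3.1) after, so it travelled √(0.1² + 1.6²) ≈ 1.6 units.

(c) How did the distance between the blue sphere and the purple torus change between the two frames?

-0.7

The distance was about 8.9 in the first image and 8.2 in the second, so they moved 0.7 units closer together.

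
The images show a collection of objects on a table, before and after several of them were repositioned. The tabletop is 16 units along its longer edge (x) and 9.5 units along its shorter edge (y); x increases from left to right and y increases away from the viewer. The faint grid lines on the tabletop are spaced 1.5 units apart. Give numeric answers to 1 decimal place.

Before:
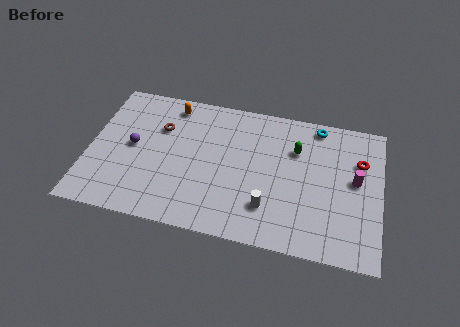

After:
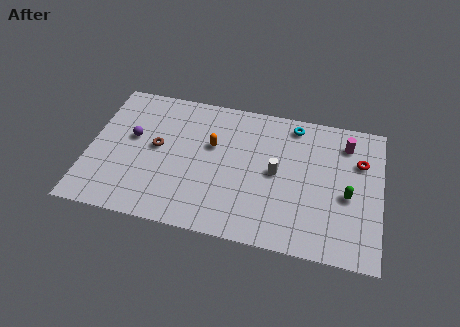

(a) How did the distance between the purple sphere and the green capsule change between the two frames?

+2.9

The distance was about 9.1 in the first image and 12.0 in the second, so they moved 2.9 units further apart.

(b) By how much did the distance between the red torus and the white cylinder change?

-1.5

Before: roughly 6.3 units apart; after: 4.8. That's 1.5 units closer together.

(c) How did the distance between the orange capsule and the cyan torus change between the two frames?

-3.1

The distance was about 8.1 in the first image and 5.0 in the second, so they moved 3.1 units closer together.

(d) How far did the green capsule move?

3.8

From (11.3, 6.6) to (14.2, 4.1), the green capsule covered √(2.9² + 2.5²) ≈ 3.8 units.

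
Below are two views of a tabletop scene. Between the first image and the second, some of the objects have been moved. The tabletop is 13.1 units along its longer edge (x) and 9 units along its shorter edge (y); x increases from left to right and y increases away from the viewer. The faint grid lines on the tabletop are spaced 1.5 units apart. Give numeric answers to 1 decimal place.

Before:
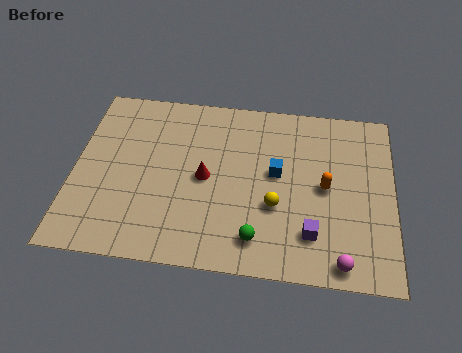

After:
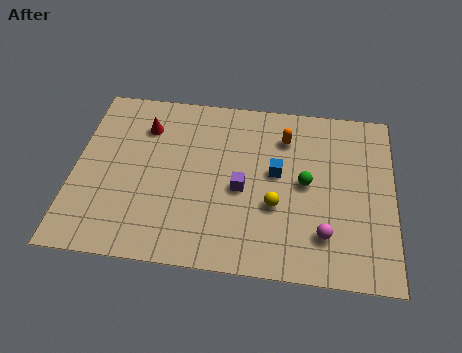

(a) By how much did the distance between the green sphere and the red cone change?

+3.5

They were about 3.6 units apart before and 7.1 after — 3.5 units further apart.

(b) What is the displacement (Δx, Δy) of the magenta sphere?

(-0.7, 1.2)

The magenta sphere started near (11.0, 0.9) and ended near (10.3, 2.1).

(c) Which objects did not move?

the blue cube and the yellow sphere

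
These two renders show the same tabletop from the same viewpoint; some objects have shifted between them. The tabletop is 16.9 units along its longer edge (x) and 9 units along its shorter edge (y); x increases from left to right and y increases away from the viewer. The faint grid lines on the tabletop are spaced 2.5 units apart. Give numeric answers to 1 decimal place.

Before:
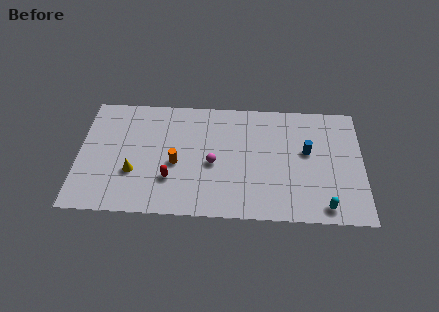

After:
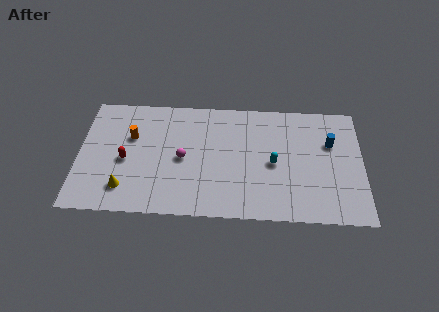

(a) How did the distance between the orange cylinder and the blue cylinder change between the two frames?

+4.0

Before: roughly 7.9 units apart; after: 11.9. That's 4.0 units further apart.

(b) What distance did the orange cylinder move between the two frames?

3.3

The orange cylinder moved from about (5.8, 3.9) to (3.1, 5.8), a distance of √(2.7² + 1.9²) ≈ 3.3.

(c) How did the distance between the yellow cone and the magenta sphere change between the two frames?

-0.6

Before: roughly 4.8 units apart; after: 4.2. That's 0.6 units closer together.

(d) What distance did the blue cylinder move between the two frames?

1.6

The blue cylinder moved from about (13.6, 5.2) to (15.0, 5.9), a distance of √(1.4² + 0.7²) ≈ 1.6.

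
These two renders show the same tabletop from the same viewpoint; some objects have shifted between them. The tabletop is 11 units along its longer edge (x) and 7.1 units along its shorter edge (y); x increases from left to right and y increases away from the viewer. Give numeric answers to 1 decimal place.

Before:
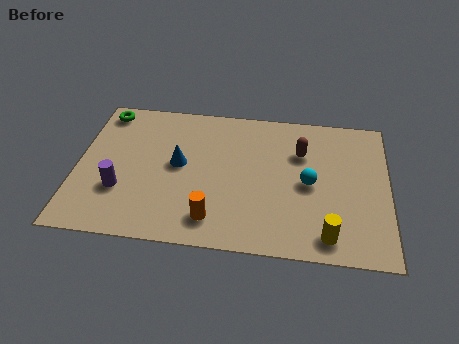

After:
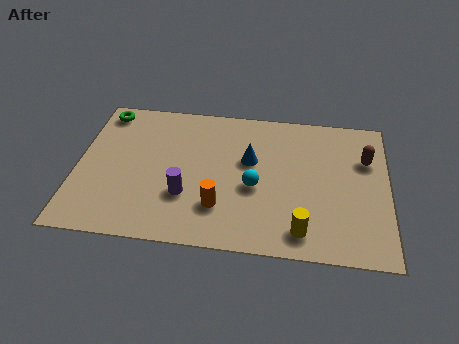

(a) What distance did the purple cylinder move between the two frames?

2.3

The purple cylinder was near (1.6, 2.3) before and (3.9, 2.3) after, so it travelled √(2.3² + 0.0²) ≈ 2.3 units.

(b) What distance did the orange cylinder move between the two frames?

0.6

The orange cylinder moved from about (4.9, 1.3) to (5.1, 1.9), a distance of √(0.2² + 0.6²) ≈ 0.6.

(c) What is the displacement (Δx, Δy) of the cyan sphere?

(-1.9, -0.4)

The cyan sphere was at about (8.2, 3.4) and moved to about (6.3, 3.0).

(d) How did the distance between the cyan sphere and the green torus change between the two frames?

-1.5

Before: roughly 7.9 units apart; after: 6.4. That's 1.5 units closer together.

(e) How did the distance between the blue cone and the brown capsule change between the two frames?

-0.3

Before: roughly 4.4 units apart; after: 4.1. That's 0.3 units closer together.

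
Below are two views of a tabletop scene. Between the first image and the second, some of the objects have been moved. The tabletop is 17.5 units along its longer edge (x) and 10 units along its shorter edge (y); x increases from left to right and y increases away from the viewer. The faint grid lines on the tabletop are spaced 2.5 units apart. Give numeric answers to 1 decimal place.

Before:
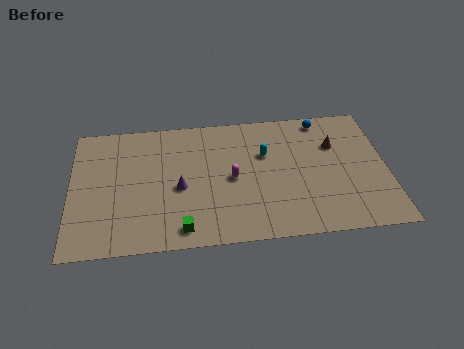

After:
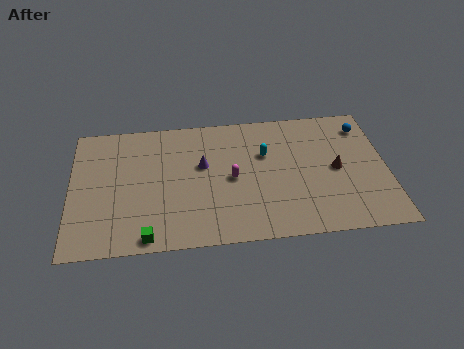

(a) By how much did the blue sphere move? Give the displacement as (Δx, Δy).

(2.3, -0.8)

The blue sphere started near (14.1, 8.9) and ended near (16.4, 8.1).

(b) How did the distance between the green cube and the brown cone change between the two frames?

+1.0

The distance was about 10.2 in the first image and 11.2 in the second, so they moved 1.0 units further apart.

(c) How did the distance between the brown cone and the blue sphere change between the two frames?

+1.4

They were about 2.2 units apart before and 3.6 after — 1.4 units further apart.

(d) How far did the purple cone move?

2.1

From (6.0, 4.4) to (7.3, 6.0), the purple cone covered √(1.3² + 1.6²) ≈ 2.1 units.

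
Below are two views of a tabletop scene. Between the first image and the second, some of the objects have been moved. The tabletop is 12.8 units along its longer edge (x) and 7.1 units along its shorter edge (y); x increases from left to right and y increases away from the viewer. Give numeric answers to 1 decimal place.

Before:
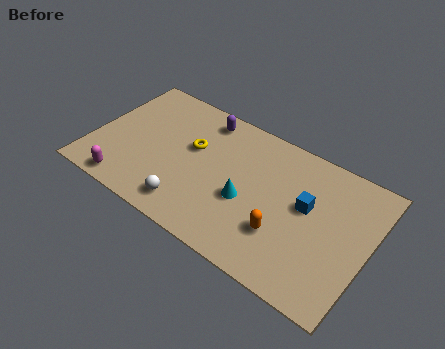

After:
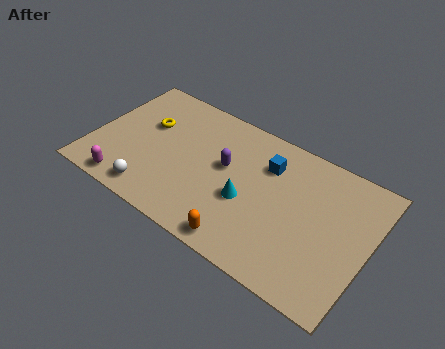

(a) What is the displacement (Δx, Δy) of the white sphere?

(-1.7, -0.2)

From the two frames, the white sphere sits at roughly (4.9, 1.2) before and (3.2, 1.0) after.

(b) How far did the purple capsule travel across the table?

2.4

From (4.7, 6.1) to (6.1, 4.1), the purple capsule covered √(1.4² + 2.0²) ≈ 2.4 units.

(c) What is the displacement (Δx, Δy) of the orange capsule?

(-1.6, -1.4)

From the two frames, the orange capsule sits at roughly (9.1, 2.2) before and (7.5, 0.8) after.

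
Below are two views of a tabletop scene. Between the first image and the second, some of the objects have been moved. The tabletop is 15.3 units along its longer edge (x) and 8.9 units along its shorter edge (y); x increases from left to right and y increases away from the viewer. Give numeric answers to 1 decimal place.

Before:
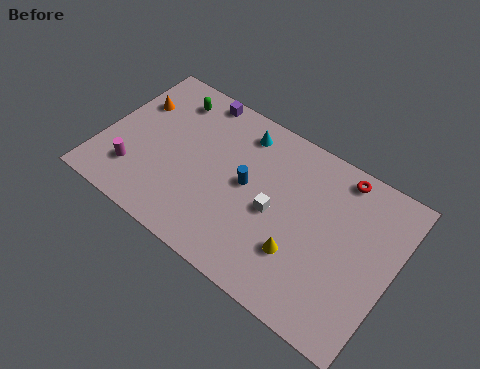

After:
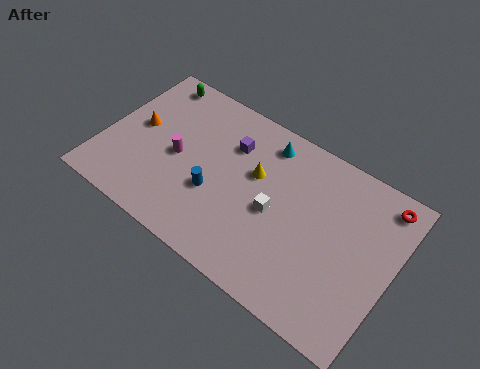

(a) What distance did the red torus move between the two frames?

2.3

The red torus moved from about (12.0, 7.9) to (14.3, 7.7), a distance of √(2.3² + 0.2²) ≈ 2.3.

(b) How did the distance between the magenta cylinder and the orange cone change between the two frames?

-1.6

Before: roughly 4.0 units apart; after: 2.4. That's 1.6 units closer together.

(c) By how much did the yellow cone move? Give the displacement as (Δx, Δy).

(-2.9, 2.8)

The yellow cone started near (10.8, 2.7) and ended near (7.9, 5.5).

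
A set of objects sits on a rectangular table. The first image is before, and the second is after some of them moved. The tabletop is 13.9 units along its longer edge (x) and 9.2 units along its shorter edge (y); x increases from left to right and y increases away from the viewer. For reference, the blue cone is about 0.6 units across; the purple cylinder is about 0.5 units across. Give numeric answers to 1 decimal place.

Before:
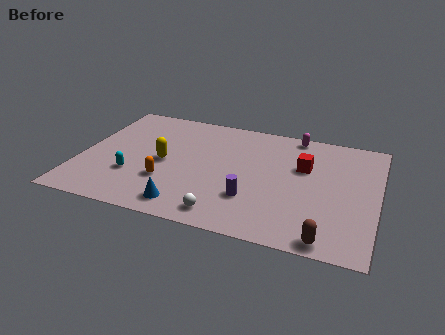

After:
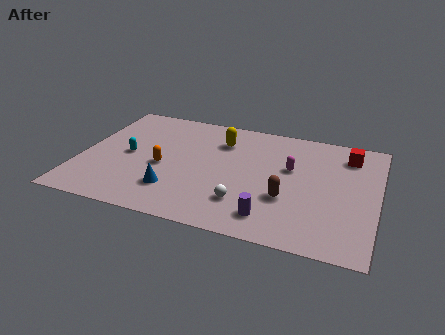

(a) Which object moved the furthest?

the yellow capsule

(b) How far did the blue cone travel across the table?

1.2

From (5.3, 1.3) to (4.6, 2.3), the blue cone covered √(0.7² + 1.0²) ≈ 1.2 units.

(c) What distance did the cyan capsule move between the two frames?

1.6

The cyan capsule was near (2.6, 2.9) before and (2.2, 4.5) after, so it travelled √(0.4² + 1.6²) ≈ 1.6 units.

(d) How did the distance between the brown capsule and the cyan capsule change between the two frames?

-1.7

They were about 9.4 units apart before and 7.7 after — 1.7 units closer together.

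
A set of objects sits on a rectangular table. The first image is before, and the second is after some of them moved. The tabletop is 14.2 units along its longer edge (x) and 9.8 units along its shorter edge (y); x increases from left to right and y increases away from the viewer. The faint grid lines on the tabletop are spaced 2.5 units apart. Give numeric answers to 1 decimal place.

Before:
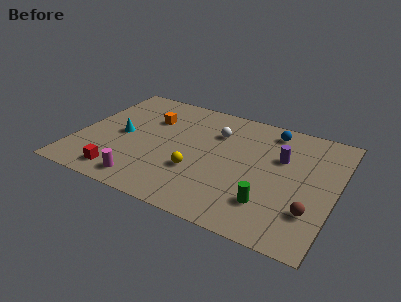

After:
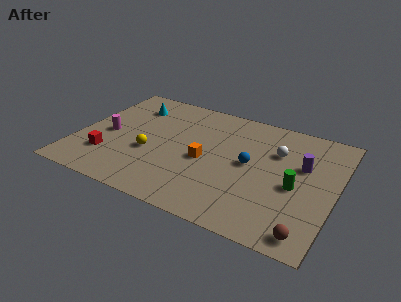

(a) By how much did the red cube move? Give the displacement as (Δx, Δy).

(-1.0, 1.2)

From the two frames, the red cube sits at roughly (2.9, 1.4) before and (1.9, 2.6) after.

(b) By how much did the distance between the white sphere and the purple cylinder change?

-2.2

They were about 3.8 units apart before and 1.6 after — 2.2 units closer together.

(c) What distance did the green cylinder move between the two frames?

2.2

The green cylinder moved from about (10.9, 2.4) to (12.1, 4.3), a distance of √(1.2² + 1.9²) ≈ 2.2.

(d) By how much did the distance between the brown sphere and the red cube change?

+1.0

They were about 10.3 units apart before and 11.3 after — 1.0 units further apart.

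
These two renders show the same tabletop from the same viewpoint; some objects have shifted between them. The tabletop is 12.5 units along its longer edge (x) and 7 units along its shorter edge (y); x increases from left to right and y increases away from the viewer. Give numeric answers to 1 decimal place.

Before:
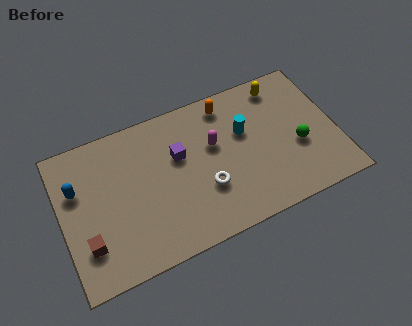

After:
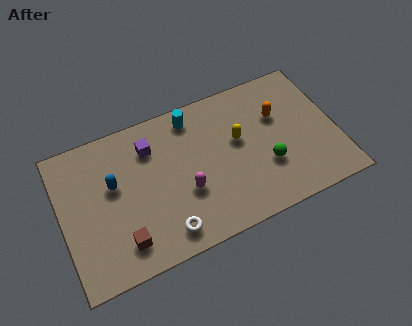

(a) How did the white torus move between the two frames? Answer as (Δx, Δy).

(-2.0, -1.3)

From the two frames, the white torus sits at roughly (6.4, 2.4) before and (4.4, 1.1) after.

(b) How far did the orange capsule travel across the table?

2.6

The orange capsule moved from about (7.8, 6.0) to (10.0, 4.6), a distance of √(2.2² + 1.4²) ≈ 2.6.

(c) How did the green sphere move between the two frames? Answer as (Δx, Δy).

(-1.5, -0.4)

The green sphere started near (10.7, 2.8) and ended near (9.2, 2.4).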